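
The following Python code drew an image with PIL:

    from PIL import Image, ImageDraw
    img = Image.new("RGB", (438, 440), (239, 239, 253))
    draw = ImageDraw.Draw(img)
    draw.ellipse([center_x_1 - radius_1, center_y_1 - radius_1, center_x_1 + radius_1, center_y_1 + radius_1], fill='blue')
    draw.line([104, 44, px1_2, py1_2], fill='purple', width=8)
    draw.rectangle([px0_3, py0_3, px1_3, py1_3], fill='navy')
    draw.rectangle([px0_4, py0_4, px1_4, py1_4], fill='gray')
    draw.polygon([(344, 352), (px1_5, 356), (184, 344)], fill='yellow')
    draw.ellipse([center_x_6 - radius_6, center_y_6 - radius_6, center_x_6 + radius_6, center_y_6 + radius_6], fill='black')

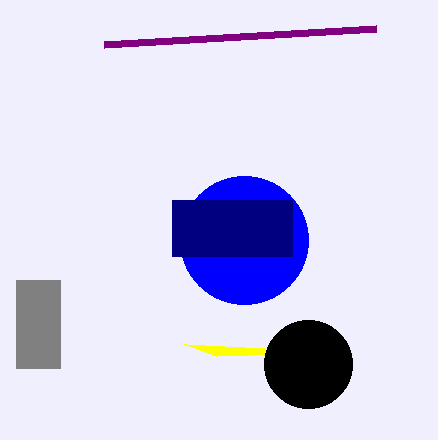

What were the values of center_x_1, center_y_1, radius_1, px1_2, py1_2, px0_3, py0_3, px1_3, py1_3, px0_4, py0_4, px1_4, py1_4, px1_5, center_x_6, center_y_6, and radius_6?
center_x_1 = 244, center_y_1 = 240, radius_1 = 64, px1_2 = 376, py1_2 = 28, px0_3 = 172, py0_3 = 200, px1_3 = 292, py1_3 = 256, px0_4 = 16, py0_4 = 280, px1_4 = 60, py1_4 = 368, px1_5 = 216, center_x_6 = 308, center_y_6 = 364, radius_6 = 44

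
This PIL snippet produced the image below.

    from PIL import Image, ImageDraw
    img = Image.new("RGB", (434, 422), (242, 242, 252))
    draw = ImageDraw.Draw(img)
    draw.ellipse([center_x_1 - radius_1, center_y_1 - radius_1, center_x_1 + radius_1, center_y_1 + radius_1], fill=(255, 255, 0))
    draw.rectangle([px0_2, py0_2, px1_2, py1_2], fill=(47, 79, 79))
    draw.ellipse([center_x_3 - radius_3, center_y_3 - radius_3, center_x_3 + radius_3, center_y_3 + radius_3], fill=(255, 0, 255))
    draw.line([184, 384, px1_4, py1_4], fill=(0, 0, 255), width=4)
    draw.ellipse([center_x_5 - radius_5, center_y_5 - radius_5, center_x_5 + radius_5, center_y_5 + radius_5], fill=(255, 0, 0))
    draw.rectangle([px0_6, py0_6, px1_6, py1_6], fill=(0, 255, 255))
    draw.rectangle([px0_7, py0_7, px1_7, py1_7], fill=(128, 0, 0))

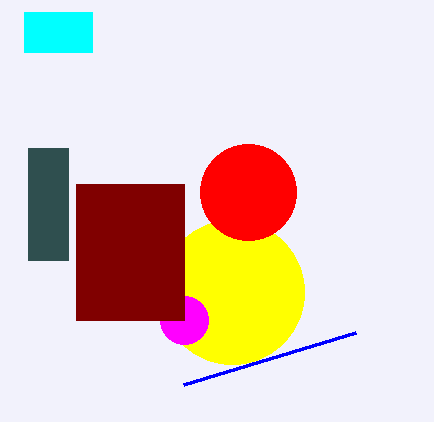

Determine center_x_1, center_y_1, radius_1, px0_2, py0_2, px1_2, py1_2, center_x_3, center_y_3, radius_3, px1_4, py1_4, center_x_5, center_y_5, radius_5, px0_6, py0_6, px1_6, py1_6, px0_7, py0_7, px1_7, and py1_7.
center_x_1 = 232; center_y_1 = 292; radius_1 = 72; px0_2 = 28; py0_2 = 148; px1_2 = 68; py1_2 = 260; center_x_3 = 184; center_y_3 = 320; radius_3 = 24; px1_4 = 356; py1_4 = 332; center_x_5 = 248; center_y_5 = 192; radius_5 = 48; px0_6 = 24; py0_6 = 12; px1_6 = 92; py1_6 = 52; px0_7 = 76; py0_7 = 184; px1_7 = 184; py1_7 = 320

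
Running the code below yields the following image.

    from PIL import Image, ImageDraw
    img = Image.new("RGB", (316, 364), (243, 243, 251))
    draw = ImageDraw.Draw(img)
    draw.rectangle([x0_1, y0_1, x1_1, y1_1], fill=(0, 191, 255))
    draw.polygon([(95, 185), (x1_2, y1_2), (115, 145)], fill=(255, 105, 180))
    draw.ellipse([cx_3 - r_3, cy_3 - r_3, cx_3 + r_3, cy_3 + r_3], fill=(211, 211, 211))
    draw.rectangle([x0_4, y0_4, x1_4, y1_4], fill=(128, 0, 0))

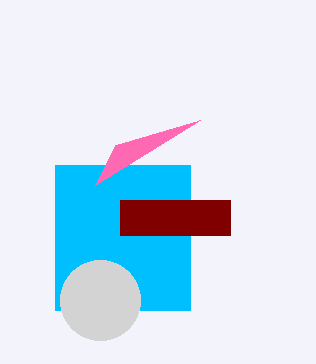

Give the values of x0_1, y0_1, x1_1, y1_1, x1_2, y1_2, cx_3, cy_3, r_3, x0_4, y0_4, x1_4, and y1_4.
x0_1 = 55, y0_1 = 165, x1_1 = 190, y1_1 = 310, x1_2 = 200, y1_2 = 120, cx_3 = 100, cy_3 = 300, r_3 = 40, x0_4 = 120, y0_4 = 200, x1_4 = 230, y1_4 = 235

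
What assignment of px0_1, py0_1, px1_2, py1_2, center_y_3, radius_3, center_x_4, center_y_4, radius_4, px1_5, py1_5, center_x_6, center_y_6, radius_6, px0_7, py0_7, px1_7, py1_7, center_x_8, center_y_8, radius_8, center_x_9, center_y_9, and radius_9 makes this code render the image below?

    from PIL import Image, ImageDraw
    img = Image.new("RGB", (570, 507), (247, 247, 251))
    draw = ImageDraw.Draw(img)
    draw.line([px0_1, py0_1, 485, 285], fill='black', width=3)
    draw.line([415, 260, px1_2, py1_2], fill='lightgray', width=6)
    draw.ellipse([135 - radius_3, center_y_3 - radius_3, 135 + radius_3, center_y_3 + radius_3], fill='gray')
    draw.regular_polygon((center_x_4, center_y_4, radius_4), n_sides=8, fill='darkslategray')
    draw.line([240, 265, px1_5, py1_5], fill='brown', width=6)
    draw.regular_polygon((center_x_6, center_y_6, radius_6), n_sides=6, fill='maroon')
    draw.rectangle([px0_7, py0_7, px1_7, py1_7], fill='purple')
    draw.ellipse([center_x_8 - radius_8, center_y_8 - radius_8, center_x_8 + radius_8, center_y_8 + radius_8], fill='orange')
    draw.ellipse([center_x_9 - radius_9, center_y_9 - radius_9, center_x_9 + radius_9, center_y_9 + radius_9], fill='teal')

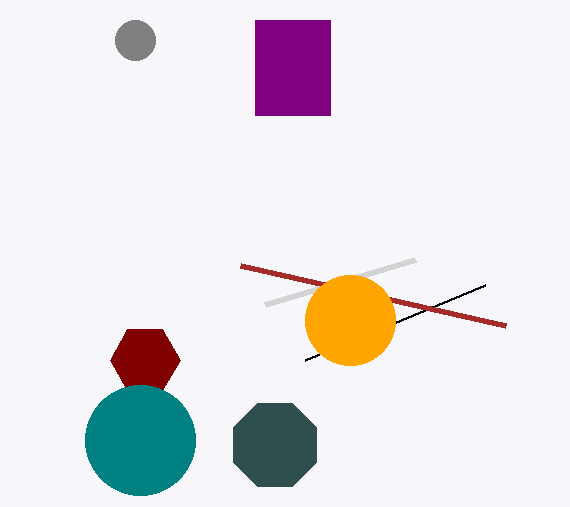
px0_1 = 305
py0_1 = 360
px1_2 = 265
py1_2 = 305
center_y_3 = 40
radius_3 = 20
center_x_4 = 275
center_y_4 = 445
radius_4 = 45
px1_5 = 505
py1_5 = 325
center_x_6 = 145
center_y_6 = 360
radius_6 = 35
px0_7 = 255
py0_7 = 20
px1_7 = 330
py1_7 = 115
center_x_8 = 350
center_y_8 = 320
radius_8 = 45
center_x_9 = 140
center_y_9 = 440
radius_9 = 55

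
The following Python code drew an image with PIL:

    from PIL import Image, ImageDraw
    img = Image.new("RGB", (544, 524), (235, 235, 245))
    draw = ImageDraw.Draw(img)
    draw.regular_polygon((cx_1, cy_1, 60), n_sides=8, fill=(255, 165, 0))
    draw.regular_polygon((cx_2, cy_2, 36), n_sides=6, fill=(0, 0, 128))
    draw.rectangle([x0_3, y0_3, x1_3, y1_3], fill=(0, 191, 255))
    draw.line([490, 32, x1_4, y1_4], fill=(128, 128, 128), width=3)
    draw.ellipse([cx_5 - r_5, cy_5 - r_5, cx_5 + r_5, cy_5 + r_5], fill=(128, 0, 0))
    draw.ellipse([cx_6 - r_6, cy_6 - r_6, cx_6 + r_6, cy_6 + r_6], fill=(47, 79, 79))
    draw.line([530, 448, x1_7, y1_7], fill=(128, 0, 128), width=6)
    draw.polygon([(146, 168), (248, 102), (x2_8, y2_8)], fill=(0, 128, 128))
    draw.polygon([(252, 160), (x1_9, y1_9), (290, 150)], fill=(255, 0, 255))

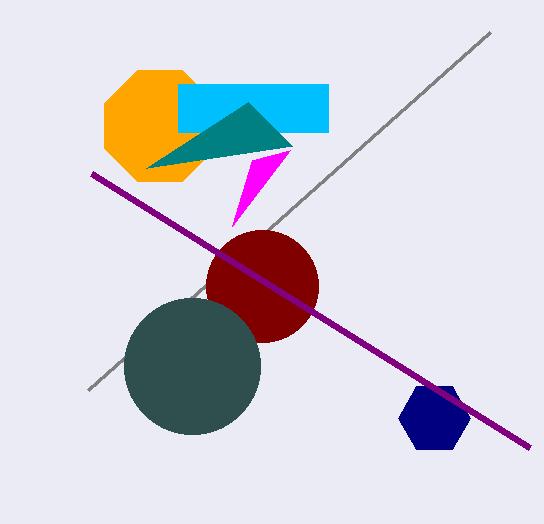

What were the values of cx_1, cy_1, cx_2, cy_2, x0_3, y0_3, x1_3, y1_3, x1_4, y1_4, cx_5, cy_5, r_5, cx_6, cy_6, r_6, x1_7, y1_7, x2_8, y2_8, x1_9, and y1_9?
cx_1 = 160
cy_1 = 126
cx_2 = 434
cy_2 = 418
x0_3 = 178
y0_3 = 84
x1_3 = 328
y1_3 = 132
x1_4 = 88
y1_4 = 390
cx_5 = 262
cy_5 = 286
r_5 = 56
cx_6 = 192
cy_6 = 366
r_6 = 68
x1_7 = 92
y1_7 = 174
x2_8 = 292
y2_8 = 146
x1_9 = 232
y1_9 = 226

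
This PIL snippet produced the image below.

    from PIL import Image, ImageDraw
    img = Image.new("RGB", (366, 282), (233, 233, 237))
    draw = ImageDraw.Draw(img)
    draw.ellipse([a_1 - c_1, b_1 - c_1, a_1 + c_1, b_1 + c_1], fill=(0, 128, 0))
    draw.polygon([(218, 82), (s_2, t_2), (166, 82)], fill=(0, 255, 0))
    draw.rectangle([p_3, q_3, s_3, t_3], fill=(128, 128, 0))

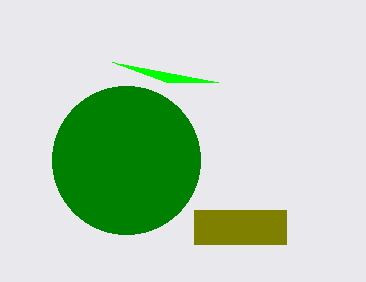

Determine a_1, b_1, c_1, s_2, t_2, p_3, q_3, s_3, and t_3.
a_1 = 126, b_1 = 160, c_1 = 74, s_2 = 112, t_2 = 62, p_3 = 194, q_3 = 210, s_3 = 286, t_3 = 244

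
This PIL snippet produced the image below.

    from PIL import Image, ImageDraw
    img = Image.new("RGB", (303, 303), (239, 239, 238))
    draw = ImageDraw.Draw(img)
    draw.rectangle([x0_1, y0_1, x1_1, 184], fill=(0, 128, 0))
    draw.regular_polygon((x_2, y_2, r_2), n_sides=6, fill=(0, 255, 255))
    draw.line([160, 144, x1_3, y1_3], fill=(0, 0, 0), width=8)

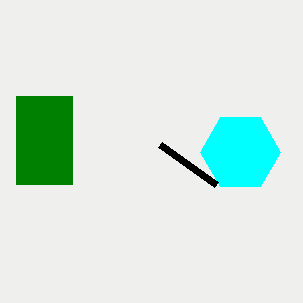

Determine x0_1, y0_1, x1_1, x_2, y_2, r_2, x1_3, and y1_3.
x0_1 = 16; y0_1 = 96; x1_1 = 72; x_2 = 240; y_2 = 152; r_2 = 40; x1_3 = 216; y1_3 = 184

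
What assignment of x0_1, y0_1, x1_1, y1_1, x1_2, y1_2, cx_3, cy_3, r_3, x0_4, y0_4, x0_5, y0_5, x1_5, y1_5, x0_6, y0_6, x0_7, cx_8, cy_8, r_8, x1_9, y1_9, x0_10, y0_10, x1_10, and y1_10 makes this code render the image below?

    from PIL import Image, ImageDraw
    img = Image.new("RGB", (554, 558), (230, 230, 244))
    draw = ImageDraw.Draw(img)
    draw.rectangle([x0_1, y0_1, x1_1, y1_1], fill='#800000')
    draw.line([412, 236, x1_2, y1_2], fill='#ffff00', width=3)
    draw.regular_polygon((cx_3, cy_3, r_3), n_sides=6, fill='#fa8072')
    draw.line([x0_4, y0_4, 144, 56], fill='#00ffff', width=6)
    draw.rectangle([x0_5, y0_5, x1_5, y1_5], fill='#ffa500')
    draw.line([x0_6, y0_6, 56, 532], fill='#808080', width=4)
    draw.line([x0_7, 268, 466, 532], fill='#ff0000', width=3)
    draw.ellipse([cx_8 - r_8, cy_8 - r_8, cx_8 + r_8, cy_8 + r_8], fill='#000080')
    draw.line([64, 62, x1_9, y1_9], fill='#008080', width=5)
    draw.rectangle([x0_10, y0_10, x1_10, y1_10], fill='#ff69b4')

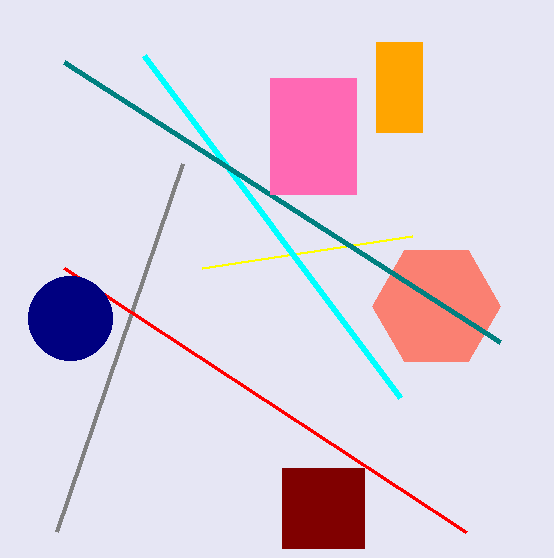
x0_1 = 282
y0_1 = 468
x1_1 = 364
y1_1 = 548
x1_2 = 202
y1_2 = 268
cx_3 = 436
cy_3 = 306
r_3 = 64
x0_4 = 400
y0_4 = 398
x0_5 = 376
y0_5 = 42
x1_5 = 422
y1_5 = 132
x0_6 = 182
y0_6 = 164
x0_7 = 64
cx_8 = 70
cy_8 = 318
r_8 = 42
x1_9 = 500
y1_9 = 342
x0_10 = 270
y0_10 = 78
x1_10 = 356
y1_10 = 194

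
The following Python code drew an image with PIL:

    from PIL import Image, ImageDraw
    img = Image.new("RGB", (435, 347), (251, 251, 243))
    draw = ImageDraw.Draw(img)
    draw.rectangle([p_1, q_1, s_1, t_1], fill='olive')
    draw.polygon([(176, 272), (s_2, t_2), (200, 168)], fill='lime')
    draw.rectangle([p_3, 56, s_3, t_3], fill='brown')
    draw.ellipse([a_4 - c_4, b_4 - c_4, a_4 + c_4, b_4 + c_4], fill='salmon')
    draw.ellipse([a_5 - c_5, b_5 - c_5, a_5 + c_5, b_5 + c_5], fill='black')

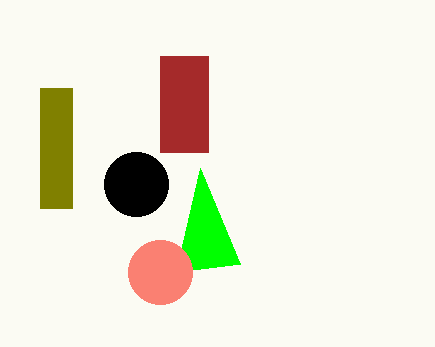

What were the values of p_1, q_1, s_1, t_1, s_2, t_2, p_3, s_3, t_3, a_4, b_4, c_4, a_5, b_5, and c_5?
p_1 = 40, q_1 = 88, s_1 = 72, t_1 = 208, s_2 = 240, t_2 = 264, p_3 = 160, s_3 = 208, t_3 = 152, a_4 = 160, b_4 = 272, c_4 = 32, a_5 = 136, b_5 = 184, c_5 = 32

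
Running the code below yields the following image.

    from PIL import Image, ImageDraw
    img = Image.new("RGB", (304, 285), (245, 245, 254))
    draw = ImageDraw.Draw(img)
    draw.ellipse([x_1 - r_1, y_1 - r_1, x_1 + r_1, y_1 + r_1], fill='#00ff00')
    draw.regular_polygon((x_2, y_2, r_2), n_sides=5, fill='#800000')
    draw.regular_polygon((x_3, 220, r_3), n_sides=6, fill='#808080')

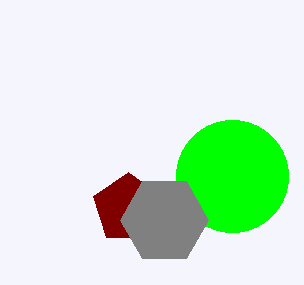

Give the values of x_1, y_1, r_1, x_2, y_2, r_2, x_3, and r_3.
x_1 = 232, y_1 = 176, r_1 = 56, x_2 = 128, y_2 = 208, r_2 = 36, x_3 = 164, r_3 = 44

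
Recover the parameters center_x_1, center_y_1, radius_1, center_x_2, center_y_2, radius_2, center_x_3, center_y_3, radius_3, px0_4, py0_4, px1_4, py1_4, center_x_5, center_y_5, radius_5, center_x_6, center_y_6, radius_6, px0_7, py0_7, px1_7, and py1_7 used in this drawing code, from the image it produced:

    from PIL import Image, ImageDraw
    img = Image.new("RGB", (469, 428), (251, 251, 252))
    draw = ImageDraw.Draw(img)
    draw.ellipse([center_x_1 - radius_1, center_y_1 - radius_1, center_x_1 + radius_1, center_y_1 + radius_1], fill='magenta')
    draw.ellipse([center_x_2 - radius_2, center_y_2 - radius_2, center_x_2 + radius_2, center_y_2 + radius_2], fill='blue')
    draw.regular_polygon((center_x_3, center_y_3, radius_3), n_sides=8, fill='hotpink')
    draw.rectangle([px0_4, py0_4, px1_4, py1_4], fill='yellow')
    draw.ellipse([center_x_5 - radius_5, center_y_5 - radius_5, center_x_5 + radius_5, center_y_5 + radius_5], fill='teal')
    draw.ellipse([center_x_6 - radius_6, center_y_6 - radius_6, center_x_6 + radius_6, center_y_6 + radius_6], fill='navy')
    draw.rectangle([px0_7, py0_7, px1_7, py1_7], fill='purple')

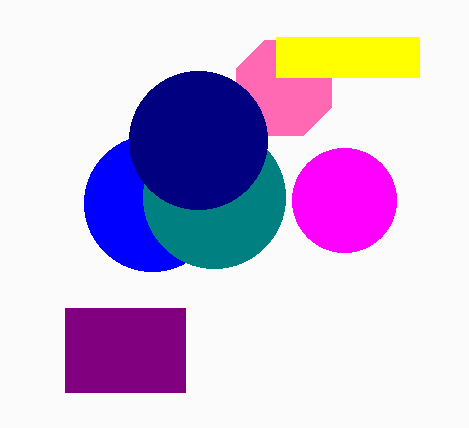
center_x_1 = 344, center_y_1 = 200, radius_1 = 52, center_x_2 = 152, center_y_2 = 203, radius_2 = 68, center_x_3 = 284, center_y_3 = 88, radius_3 = 51, px0_4 = 276, py0_4 = 37, px1_4 = 419, py1_4 = 77, center_x_5 = 214, center_y_5 = 197, radius_5 = 71, center_x_6 = 198, center_y_6 = 140, radius_6 = 69, px0_7 = 65, py0_7 = 308, px1_7 = 185, py1_7 = 392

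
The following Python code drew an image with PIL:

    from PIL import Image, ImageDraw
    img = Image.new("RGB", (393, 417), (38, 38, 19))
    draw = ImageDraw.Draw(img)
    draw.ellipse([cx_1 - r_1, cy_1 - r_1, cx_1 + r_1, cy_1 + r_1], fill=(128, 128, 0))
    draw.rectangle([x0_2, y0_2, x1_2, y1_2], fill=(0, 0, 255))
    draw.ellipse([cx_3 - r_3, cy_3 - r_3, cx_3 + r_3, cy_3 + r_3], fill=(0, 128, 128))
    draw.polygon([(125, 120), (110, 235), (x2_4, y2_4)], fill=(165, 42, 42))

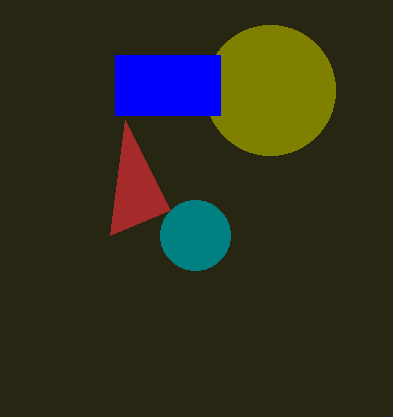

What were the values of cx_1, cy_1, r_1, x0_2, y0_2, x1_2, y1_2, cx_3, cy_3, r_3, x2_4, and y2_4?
cx_1 = 270, cy_1 = 90, r_1 = 65, x0_2 = 115, y0_2 = 55, x1_2 = 220, y1_2 = 115, cx_3 = 195, cy_3 = 235, r_3 = 35, x2_4 = 170, y2_4 = 210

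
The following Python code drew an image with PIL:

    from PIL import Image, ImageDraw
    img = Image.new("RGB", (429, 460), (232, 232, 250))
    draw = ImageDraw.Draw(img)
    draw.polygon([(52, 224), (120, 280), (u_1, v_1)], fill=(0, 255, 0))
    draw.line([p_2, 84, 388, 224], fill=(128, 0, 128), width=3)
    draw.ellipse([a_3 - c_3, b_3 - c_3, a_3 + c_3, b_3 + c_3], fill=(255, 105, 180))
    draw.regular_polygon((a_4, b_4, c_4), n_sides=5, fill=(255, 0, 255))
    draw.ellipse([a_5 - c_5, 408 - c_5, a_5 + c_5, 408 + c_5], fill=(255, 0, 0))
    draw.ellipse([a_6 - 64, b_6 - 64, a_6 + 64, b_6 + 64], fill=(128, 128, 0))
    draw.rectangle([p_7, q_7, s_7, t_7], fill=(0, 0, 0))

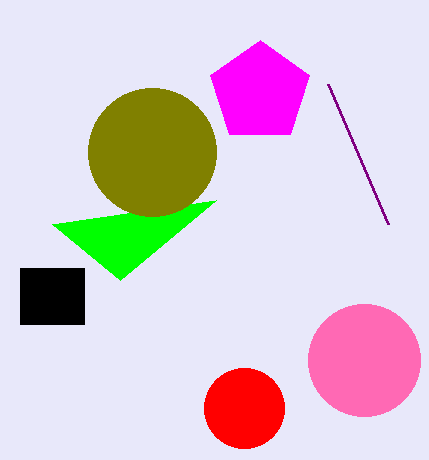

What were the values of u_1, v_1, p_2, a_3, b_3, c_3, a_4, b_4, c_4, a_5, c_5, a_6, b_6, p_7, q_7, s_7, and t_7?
u_1 = 216
v_1 = 200
p_2 = 328
a_3 = 364
b_3 = 360
c_3 = 56
a_4 = 260
b_4 = 92
c_4 = 52
a_5 = 244
c_5 = 40
a_6 = 152
b_6 = 152
p_7 = 20
q_7 = 268
s_7 = 84
t_7 = 324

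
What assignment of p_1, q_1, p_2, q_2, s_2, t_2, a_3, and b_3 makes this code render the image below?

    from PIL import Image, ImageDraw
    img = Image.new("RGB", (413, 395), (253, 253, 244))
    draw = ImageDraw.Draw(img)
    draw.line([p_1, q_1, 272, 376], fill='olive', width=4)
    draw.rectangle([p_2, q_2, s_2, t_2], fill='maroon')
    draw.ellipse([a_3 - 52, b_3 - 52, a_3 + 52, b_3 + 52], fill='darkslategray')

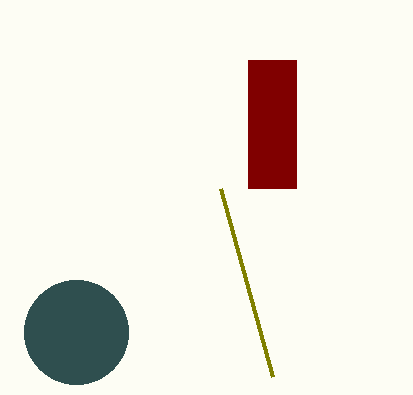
p_1 = 220, q_1 = 188, p_2 = 248, q_2 = 60, s_2 = 296, t_2 = 188, a_3 = 76, b_3 = 332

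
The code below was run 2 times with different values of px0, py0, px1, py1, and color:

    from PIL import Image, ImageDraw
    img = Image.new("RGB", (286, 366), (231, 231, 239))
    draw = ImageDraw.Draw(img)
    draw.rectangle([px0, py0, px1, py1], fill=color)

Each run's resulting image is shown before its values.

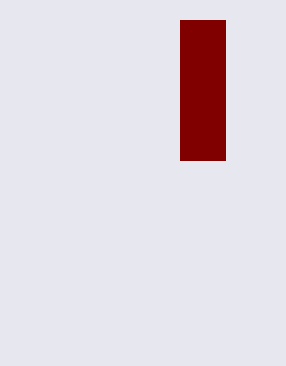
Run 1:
px0 = 180
py0 = 20
px1 = 225
py1 = 160
color = 'maroon'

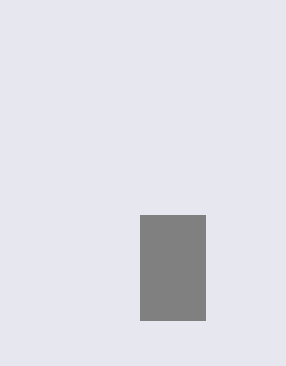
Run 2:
px0 = 140, py0 = 215, px1 = 205, py1 = 320, color = 'gray'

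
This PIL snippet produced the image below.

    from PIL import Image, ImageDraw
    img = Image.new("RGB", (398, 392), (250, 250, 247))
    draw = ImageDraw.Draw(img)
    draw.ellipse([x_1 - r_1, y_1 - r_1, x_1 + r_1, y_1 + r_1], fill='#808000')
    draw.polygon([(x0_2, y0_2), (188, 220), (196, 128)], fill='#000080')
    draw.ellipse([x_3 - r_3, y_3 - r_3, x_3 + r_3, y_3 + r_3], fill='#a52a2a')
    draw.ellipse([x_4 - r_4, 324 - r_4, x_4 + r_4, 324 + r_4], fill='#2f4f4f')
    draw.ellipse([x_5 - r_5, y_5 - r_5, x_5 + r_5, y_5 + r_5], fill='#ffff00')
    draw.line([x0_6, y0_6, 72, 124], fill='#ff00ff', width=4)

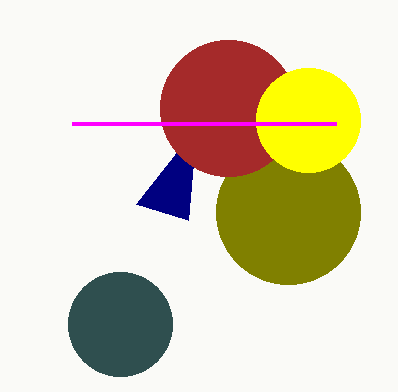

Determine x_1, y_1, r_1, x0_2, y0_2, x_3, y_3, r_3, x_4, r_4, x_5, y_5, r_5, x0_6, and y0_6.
x_1 = 288; y_1 = 212; r_1 = 72; x0_2 = 136; y0_2 = 204; x_3 = 228; y_3 = 108; r_3 = 68; x_4 = 120; r_4 = 52; x_5 = 308; y_5 = 120; r_5 = 52; x0_6 = 336; y0_6 = 124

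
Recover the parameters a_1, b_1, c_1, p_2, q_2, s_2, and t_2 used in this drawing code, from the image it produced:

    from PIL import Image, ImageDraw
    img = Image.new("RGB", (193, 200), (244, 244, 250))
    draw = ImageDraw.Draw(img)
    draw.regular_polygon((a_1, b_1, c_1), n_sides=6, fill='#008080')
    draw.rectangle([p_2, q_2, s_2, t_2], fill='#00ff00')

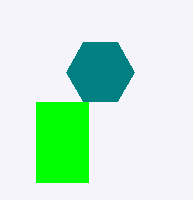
a_1 = 100
b_1 = 72
c_1 = 34
p_2 = 36
q_2 = 102
s_2 = 88
t_2 = 182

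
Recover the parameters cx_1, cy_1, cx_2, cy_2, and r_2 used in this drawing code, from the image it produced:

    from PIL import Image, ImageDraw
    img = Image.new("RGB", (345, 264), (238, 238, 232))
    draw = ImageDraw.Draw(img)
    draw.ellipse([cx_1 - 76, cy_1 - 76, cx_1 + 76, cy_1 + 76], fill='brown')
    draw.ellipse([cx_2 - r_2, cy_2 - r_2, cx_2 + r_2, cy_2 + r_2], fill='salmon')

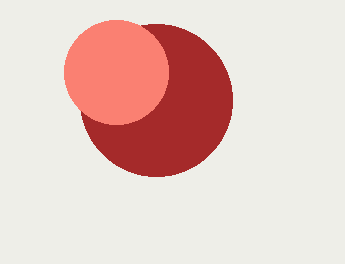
cx_1 = 156, cy_1 = 100, cx_2 = 116, cy_2 = 72, r_2 = 52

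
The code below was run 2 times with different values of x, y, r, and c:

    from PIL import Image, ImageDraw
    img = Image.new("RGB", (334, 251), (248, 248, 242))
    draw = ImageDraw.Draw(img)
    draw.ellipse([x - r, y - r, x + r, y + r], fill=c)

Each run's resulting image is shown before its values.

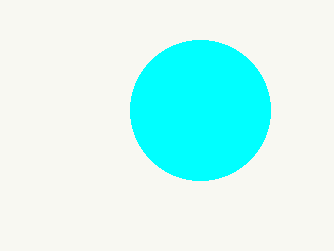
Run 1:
x = 200
y = 110
r = 70
c = 'cyan'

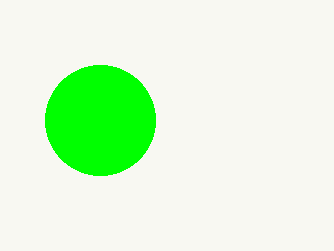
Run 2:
x = 100, y = 120, r = 55, c = 'lime'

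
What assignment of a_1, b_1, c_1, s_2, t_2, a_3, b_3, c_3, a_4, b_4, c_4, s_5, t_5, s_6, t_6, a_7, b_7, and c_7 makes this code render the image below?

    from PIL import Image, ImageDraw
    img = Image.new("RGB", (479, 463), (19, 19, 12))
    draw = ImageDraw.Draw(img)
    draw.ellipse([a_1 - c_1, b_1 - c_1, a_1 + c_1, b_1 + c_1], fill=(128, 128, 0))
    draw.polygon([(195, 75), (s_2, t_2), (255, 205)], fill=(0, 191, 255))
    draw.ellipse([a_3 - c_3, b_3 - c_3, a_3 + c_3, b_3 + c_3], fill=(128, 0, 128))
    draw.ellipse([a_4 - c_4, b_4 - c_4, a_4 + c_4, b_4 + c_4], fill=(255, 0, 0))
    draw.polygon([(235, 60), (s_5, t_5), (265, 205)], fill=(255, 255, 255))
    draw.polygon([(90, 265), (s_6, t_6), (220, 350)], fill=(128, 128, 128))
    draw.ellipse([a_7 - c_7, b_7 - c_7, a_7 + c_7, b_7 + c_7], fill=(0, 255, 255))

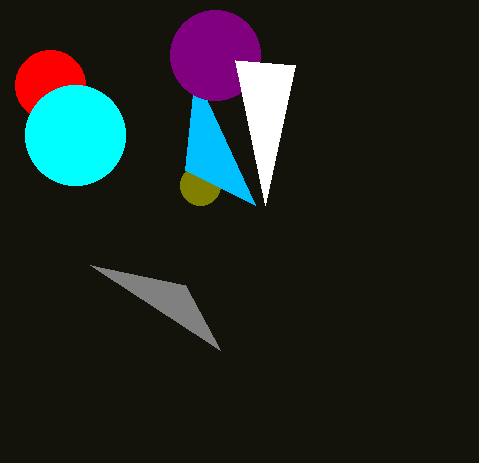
a_1 = 200, b_1 = 185, c_1 = 20, s_2 = 185, t_2 = 170, a_3 = 215, b_3 = 55, c_3 = 45, a_4 = 50, b_4 = 85, c_4 = 35, s_5 = 295, t_5 = 65, s_6 = 185, t_6 = 285, a_7 = 75, b_7 = 135, c_7 = 50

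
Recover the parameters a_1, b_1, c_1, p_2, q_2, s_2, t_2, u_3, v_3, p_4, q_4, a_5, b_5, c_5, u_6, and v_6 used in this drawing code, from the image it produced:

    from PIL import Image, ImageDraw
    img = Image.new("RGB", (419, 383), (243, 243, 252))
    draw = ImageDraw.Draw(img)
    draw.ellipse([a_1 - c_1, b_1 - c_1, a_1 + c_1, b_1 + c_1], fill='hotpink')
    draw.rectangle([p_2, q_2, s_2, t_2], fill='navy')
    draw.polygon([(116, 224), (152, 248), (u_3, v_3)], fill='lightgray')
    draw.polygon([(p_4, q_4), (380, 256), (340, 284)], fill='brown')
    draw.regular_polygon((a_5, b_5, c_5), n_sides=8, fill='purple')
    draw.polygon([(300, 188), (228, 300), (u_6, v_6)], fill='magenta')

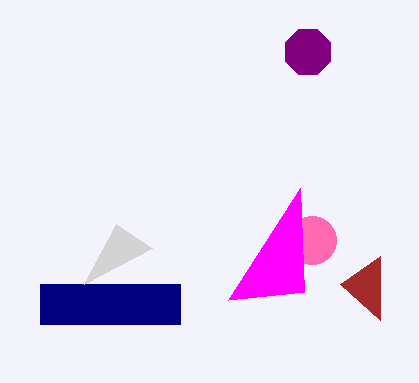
a_1 = 312, b_1 = 240, c_1 = 24, p_2 = 40, q_2 = 284, s_2 = 180, t_2 = 324, u_3 = 84, v_3 = 284, p_4 = 380, q_4 = 320, a_5 = 308, b_5 = 52, c_5 = 24, u_6 = 304, v_6 = 292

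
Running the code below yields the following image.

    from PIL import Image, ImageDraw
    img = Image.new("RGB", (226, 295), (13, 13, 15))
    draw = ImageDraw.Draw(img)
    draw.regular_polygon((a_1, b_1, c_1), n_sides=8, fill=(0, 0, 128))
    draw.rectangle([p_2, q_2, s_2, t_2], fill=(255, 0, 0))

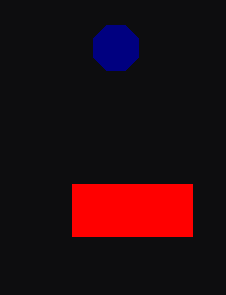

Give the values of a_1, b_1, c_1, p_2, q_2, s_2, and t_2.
a_1 = 116
b_1 = 48
c_1 = 24
p_2 = 72
q_2 = 184
s_2 = 192
t_2 = 236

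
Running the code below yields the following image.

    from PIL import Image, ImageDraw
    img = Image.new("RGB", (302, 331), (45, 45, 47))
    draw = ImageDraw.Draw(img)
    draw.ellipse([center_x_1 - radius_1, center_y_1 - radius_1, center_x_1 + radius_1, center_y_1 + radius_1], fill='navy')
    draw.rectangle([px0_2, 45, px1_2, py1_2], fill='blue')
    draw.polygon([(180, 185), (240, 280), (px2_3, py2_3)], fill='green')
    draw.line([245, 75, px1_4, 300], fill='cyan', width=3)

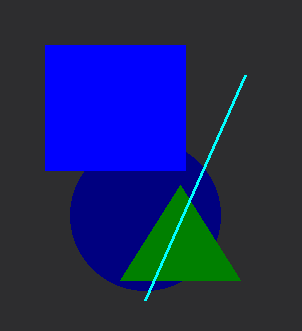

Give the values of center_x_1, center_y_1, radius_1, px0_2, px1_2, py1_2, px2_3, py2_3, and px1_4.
center_x_1 = 145, center_y_1 = 215, radius_1 = 75, px0_2 = 45, px1_2 = 185, py1_2 = 170, px2_3 = 120, py2_3 = 280, px1_4 = 145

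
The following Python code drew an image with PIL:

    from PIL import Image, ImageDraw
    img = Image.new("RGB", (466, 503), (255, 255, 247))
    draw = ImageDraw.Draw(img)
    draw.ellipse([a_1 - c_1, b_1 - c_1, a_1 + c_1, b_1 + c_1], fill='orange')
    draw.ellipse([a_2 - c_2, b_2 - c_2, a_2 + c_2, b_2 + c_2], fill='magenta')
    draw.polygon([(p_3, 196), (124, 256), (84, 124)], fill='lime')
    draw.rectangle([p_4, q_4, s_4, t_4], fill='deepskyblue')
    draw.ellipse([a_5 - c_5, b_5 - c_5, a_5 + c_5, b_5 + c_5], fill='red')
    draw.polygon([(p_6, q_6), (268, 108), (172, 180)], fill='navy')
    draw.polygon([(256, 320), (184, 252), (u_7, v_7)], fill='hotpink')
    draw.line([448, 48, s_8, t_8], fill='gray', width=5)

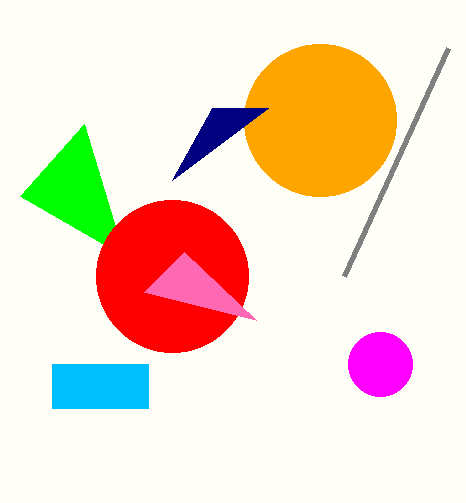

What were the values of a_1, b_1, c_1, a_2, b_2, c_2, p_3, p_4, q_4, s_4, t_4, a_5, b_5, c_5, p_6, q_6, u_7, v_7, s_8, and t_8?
a_1 = 320, b_1 = 120, c_1 = 76, a_2 = 380, b_2 = 364, c_2 = 32, p_3 = 20, p_4 = 52, q_4 = 364, s_4 = 148, t_4 = 408, a_5 = 172, b_5 = 276, c_5 = 76, p_6 = 212, q_6 = 108, u_7 = 144, v_7 = 292, s_8 = 344, t_8 = 276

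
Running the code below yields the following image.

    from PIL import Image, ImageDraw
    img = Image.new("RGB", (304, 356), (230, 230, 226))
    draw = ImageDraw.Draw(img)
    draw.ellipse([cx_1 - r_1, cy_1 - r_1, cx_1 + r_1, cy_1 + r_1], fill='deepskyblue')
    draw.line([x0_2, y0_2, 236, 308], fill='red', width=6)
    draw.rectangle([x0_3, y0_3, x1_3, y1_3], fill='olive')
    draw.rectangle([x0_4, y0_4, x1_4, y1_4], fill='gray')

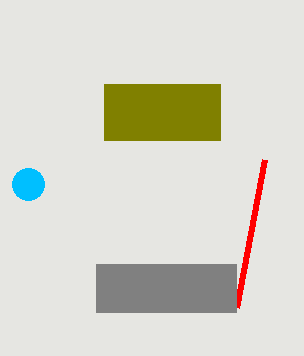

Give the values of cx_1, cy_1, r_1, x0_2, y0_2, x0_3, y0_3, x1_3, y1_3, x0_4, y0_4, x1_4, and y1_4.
cx_1 = 28, cy_1 = 184, r_1 = 16, x0_2 = 264, y0_2 = 160, x0_3 = 104, y0_3 = 84, x1_3 = 220, y1_3 = 140, x0_4 = 96, y0_4 = 264, x1_4 = 236, y1_4 = 312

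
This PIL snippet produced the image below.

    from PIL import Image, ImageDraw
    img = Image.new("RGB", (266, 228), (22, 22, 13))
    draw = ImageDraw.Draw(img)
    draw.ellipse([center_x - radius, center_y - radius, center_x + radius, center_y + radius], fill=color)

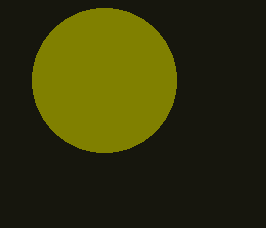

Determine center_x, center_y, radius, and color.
center_x = 104; center_y = 80; radius = 72; color = 'olive'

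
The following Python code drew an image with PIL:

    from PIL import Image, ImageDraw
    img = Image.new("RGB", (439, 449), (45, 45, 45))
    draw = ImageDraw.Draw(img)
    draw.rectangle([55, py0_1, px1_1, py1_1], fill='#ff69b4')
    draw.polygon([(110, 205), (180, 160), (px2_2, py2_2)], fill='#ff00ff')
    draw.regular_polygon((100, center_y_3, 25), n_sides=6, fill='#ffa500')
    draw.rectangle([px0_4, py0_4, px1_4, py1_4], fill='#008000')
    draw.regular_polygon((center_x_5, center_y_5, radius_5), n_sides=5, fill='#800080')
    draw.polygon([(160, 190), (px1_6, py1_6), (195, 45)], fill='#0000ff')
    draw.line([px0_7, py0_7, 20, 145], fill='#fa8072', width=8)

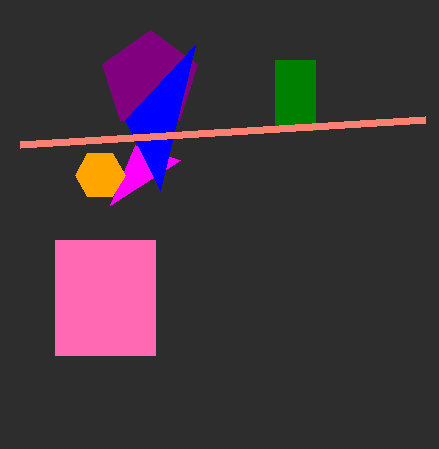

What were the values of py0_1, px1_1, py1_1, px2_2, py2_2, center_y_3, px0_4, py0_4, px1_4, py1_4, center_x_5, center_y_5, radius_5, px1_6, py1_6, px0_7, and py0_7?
py0_1 = 240
px1_1 = 155
py1_1 = 355
px2_2 = 135
py2_2 = 145
center_y_3 = 175
px0_4 = 275
py0_4 = 60
px1_4 = 315
py1_4 = 130
center_x_5 = 150
center_y_5 = 80
radius_5 = 50
px1_6 = 125
py1_6 = 120
px0_7 = 425
py0_7 = 120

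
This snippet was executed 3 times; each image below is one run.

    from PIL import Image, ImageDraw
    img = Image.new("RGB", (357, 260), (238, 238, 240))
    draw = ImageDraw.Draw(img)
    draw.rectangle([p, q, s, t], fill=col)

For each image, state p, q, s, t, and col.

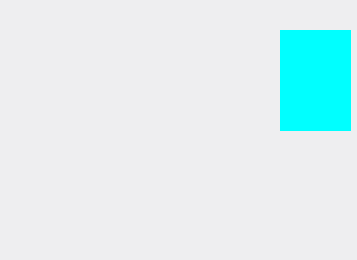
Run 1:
p = 280, q = 30, s = 350, t = 130, col = 'cyan'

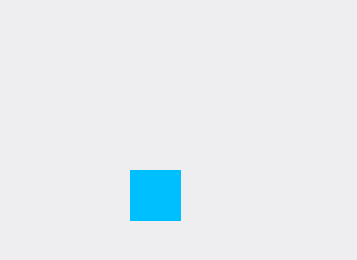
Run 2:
p = 130; q = 170; s = 180; t = 220; col = 'deepskyblue'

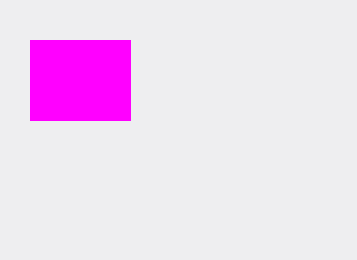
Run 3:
p = 30; q = 40; s = 130; t = 120; col = 'magenta'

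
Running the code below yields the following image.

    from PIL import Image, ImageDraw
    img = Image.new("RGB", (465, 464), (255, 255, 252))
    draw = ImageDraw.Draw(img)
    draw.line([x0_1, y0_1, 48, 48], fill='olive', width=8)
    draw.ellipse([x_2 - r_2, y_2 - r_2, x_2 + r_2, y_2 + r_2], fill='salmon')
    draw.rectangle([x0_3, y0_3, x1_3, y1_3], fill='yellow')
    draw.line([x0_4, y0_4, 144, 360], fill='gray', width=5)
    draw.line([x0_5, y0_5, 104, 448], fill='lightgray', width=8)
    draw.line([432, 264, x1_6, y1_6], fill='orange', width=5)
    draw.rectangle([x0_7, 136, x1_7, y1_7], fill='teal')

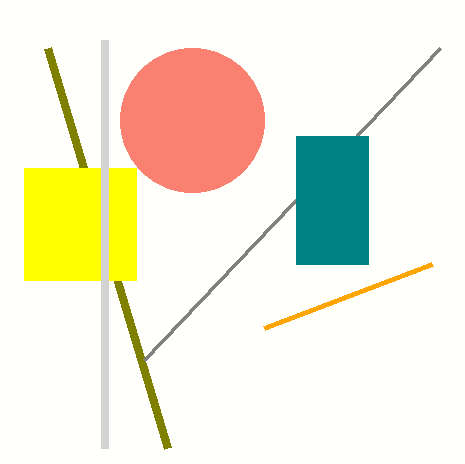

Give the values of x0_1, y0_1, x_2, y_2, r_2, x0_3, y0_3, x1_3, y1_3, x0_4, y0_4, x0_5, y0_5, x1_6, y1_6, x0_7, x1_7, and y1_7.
x0_1 = 168, y0_1 = 448, x_2 = 192, y_2 = 120, r_2 = 72, x0_3 = 24, y0_3 = 168, x1_3 = 136, y1_3 = 280, x0_4 = 440, y0_4 = 48, x0_5 = 104, y0_5 = 40, x1_6 = 264, y1_6 = 328, x0_7 = 296, x1_7 = 368, y1_7 = 264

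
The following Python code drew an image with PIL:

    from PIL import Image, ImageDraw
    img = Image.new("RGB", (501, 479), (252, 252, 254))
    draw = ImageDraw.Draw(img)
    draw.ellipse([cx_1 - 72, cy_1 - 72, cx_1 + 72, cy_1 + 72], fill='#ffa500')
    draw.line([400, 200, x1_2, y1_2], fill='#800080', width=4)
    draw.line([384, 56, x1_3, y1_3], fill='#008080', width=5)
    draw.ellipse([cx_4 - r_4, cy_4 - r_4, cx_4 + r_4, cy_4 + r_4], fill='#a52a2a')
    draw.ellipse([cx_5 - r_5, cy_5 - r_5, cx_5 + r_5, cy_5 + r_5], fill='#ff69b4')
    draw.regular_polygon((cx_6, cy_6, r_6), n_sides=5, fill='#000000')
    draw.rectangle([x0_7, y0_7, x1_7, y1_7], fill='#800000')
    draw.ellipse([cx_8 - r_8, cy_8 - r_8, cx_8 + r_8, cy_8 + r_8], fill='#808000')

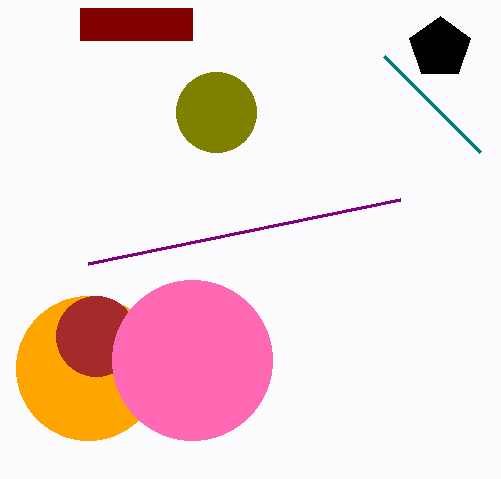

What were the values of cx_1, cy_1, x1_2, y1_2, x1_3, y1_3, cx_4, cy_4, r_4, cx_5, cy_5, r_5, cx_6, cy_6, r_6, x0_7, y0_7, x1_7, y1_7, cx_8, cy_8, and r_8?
cx_1 = 88
cy_1 = 368
x1_2 = 88
y1_2 = 264
x1_3 = 480
y1_3 = 152
cx_4 = 96
cy_4 = 336
r_4 = 40
cx_5 = 192
cy_5 = 360
r_5 = 80
cx_6 = 440
cy_6 = 48
r_6 = 32
x0_7 = 80
y0_7 = 8
x1_7 = 192
y1_7 = 40
cx_8 = 216
cy_8 = 112
r_8 = 40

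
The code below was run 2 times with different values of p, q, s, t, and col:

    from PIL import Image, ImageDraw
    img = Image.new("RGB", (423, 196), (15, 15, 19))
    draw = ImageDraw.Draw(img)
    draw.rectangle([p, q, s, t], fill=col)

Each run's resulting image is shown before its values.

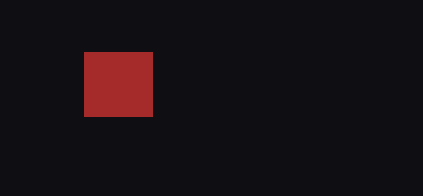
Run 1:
p = 84, q = 52, s = 152, t = 116, col = 'brown'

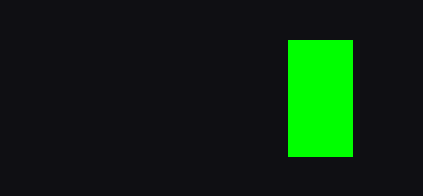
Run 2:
p = 288; q = 40; s = 352; t = 156; col = 'lime'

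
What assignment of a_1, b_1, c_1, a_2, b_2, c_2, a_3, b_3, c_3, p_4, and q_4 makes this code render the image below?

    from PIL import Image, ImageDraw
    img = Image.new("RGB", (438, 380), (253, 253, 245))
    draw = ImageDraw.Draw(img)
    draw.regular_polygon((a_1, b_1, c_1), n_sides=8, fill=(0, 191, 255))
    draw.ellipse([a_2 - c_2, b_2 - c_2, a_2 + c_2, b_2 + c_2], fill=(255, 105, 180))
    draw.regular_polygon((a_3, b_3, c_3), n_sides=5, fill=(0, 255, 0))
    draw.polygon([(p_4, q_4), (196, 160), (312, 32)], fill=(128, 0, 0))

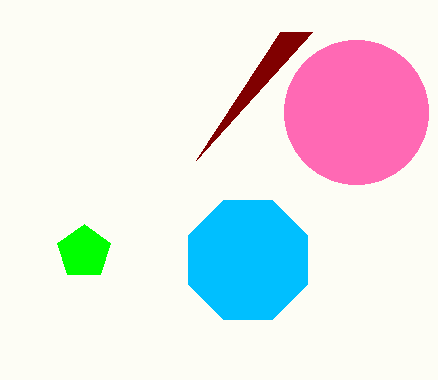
a_1 = 248
b_1 = 260
c_1 = 64
a_2 = 356
b_2 = 112
c_2 = 72
a_3 = 84
b_3 = 252
c_3 = 28
p_4 = 280
q_4 = 32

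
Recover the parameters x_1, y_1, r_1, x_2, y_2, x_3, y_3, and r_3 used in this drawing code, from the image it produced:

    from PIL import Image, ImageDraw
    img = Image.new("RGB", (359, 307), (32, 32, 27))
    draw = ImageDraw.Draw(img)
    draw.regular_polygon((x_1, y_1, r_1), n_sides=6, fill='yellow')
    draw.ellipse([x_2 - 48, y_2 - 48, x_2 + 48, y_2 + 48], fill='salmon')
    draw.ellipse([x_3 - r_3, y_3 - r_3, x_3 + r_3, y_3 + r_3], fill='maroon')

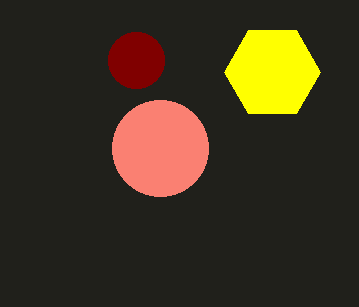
x_1 = 272
y_1 = 72
r_1 = 48
x_2 = 160
y_2 = 148
x_3 = 136
y_3 = 60
r_3 = 28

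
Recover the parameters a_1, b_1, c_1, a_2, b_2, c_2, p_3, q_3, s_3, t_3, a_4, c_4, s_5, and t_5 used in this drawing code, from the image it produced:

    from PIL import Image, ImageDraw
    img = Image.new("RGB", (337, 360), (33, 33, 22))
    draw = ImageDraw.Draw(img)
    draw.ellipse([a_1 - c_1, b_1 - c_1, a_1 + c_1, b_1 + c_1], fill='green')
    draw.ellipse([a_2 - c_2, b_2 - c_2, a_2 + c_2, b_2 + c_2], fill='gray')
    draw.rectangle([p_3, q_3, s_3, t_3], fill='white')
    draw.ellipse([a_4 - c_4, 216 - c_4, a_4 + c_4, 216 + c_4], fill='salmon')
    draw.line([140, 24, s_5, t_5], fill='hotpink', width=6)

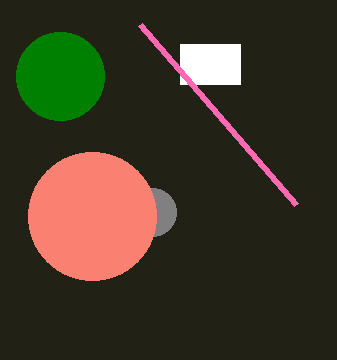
a_1 = 60
b_1 = 76
c_1 = 44
a_2 = 152
b_2 = 212
c_2 = 24
p_3 = 180
q_3 = 44
s_3 = 240
t_3 = 84
a_4 = 92
c_4 = 64
s_5 = 296
t_5 = 204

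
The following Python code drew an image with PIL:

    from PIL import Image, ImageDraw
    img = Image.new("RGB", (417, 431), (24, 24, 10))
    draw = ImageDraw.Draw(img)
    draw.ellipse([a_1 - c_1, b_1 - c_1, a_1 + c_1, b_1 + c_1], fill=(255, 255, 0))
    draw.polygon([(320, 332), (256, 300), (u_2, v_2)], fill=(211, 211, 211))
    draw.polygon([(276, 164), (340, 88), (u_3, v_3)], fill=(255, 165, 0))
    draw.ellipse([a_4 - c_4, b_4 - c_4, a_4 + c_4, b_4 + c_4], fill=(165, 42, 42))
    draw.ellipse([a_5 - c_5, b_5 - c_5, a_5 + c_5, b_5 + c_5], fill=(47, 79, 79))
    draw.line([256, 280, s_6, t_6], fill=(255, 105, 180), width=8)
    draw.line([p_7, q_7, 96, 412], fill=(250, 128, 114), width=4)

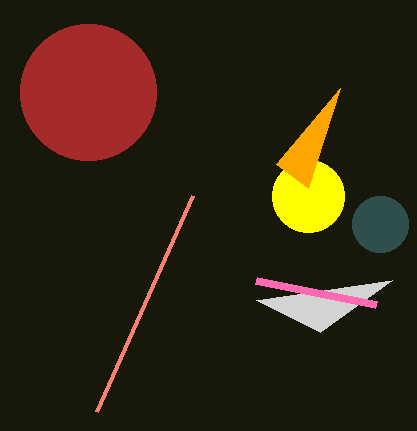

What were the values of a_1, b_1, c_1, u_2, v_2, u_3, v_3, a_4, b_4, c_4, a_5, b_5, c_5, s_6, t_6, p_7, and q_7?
a_1 = 308, b_1 = 196, c_1 = 36, u_2 = 392, v_2 = 280, u_3 = 308, v_3 = 188, a_4 = 88, b_4 = 92, c_4 = 68, a_5 = 380, b_5 = 224, c_5 = 28, s_6 = 376, t_6 = 304, p_7 = 192, q_7 = 196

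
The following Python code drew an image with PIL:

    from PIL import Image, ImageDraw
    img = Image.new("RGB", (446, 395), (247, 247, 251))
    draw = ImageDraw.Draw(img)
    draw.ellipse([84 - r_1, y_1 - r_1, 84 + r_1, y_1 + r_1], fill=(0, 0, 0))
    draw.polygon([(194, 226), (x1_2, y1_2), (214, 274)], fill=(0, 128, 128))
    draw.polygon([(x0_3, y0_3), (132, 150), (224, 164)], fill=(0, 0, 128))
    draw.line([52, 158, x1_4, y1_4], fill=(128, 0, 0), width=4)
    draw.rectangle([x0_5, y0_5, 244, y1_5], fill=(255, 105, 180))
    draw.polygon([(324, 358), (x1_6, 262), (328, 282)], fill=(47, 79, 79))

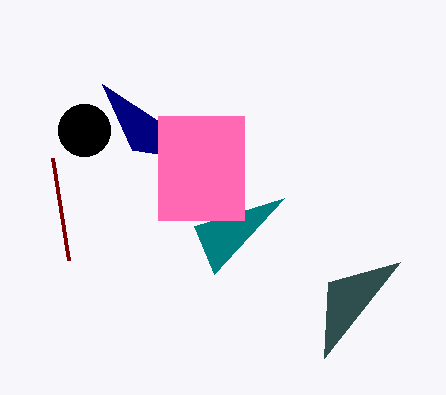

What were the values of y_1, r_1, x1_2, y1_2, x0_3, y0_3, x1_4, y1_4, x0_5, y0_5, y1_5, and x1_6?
y_1 = 130, r_1 = 26, x1_2 = 284, y1_2 = 198, x0_3 = 102, y0_3 = 84, x1_4 = 68, y1_4 = 260, x0_5 = 158, y0_5 = 116, y1_5 = 220, x1_6 = 400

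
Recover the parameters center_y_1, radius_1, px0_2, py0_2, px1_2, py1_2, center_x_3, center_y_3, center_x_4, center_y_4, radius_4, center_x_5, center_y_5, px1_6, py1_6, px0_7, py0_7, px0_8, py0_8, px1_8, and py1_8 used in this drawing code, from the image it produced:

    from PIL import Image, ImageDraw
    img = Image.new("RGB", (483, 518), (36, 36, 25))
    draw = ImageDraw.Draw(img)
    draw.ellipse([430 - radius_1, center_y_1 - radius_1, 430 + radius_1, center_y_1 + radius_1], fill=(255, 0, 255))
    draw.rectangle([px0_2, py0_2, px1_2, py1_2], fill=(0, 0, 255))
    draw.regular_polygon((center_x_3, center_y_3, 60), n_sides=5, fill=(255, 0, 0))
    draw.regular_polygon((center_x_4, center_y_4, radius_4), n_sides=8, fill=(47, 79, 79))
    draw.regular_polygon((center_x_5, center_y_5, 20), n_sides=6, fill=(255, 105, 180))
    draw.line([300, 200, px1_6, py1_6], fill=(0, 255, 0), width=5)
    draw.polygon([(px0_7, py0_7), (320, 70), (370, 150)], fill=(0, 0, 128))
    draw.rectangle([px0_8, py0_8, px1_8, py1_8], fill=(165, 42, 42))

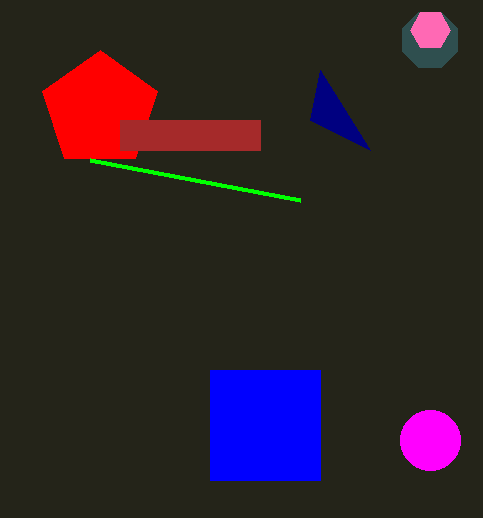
center_y_1 = 440
radius_1 = 30
px0_2 = 210
py0_2 = 370
px1_2 = 320
py1_2 = 480
center_x_3 = 100
center_y_3 = 110
center_x_4 = 430
center_y_4 = 40
radius_4 = 30
center_x_5 = 430
center_y_5 = 30
px1_6 = 90
py1_6 = 160
px0_7 = 310
py0_7 = 120
px0_8 = 120
py0_8 = 120
px1_8 = 260
py1_8 = 150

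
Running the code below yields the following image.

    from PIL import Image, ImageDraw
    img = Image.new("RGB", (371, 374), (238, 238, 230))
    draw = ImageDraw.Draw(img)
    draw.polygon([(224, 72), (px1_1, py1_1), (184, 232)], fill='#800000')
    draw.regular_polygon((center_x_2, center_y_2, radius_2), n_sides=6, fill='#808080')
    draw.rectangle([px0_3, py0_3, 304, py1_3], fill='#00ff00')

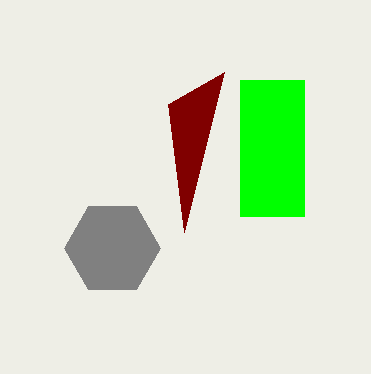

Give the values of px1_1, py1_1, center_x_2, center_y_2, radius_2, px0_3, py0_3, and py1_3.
px1_1 = 168; py1_1 = 104; center_x_2 = 112; center_y_2 = 248; radius_2 = 48; px0_3 = 240; py0_3 = 80; py1_3 = 216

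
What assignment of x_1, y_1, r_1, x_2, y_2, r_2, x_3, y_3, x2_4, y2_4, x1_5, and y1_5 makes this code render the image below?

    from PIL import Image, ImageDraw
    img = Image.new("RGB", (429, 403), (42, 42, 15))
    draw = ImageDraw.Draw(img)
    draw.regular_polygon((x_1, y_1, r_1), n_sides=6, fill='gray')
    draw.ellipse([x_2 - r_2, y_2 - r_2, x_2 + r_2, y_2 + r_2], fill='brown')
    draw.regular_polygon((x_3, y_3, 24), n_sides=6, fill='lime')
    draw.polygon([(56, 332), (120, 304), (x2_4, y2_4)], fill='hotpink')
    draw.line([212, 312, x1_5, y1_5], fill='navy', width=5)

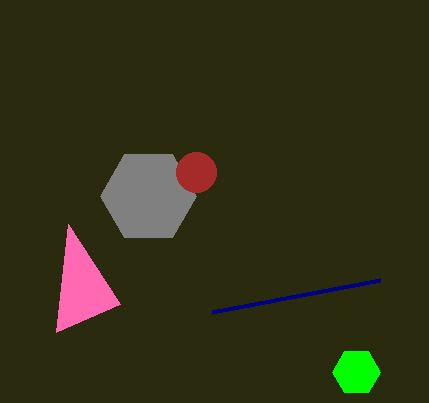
x_1 = 148
y_1 = 196
r_1 = 48
x_2 = 196
y_2 = 172
r_2 = 20
x_3 = 356
y_3 = 372
x2_4 = 68
y2_4 = 224
x1_5 = 380
y1_5 = 280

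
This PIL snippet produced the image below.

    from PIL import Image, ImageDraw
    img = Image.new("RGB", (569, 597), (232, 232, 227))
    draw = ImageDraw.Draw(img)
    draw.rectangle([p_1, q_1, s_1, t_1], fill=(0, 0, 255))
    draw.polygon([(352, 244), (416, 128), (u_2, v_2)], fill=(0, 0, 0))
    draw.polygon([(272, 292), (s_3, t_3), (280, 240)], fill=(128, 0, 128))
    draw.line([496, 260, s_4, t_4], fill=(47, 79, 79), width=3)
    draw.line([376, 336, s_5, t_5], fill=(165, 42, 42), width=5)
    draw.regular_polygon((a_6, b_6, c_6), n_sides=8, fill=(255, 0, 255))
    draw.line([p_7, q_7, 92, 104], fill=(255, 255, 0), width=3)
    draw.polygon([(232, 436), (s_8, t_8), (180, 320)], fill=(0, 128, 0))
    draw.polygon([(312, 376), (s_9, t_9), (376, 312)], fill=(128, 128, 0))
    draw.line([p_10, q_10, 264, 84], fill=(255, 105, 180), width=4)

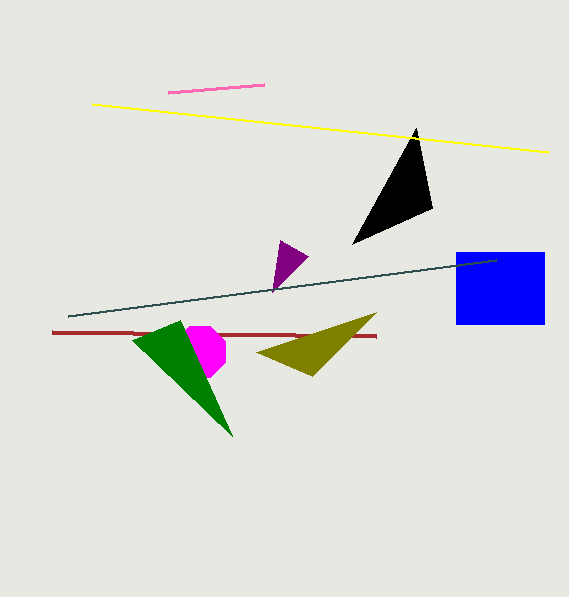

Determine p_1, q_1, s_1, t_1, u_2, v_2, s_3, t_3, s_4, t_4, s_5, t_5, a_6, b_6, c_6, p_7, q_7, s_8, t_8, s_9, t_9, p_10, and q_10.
p_1 = 456
q_1 = 252
s_1 = 544
t_1 = 324
u_2 = 432
v_2 = 208
s_3 = 308
t_3 = 256
s_4 = 68
t_4 = 316
s_5 = 52
t_5 = 332
a_6 = 200
b_6 = 352
c_6 = 28
p_7 = 548
q_7 = 152
s_8 = 132
t_8 = 340
s_9 = 256
t_9 = 352
p_10 = 168
q_10 = 92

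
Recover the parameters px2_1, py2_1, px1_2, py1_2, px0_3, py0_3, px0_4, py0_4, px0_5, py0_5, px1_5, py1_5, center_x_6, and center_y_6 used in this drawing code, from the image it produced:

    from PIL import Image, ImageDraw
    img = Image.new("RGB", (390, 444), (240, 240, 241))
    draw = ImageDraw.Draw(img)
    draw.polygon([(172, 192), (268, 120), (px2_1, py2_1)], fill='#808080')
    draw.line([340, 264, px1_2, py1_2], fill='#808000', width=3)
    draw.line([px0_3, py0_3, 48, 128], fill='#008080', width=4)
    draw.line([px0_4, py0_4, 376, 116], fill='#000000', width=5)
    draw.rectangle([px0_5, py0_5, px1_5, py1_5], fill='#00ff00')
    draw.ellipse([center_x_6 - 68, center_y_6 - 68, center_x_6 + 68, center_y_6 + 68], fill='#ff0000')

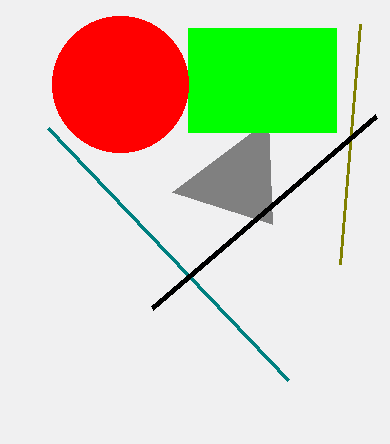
px2_1 = 272, py2_1 = 224, px1_2 = 360, py1_2 = 24, px0_3 = 288, py0_3 = 380, px0_4 = 152, py0_4 = 308, px0_5 = 188, py0_5 = 28, px1_5 = 336, py1_5 = 132, center_x_6 = 120, center_y_6 = 84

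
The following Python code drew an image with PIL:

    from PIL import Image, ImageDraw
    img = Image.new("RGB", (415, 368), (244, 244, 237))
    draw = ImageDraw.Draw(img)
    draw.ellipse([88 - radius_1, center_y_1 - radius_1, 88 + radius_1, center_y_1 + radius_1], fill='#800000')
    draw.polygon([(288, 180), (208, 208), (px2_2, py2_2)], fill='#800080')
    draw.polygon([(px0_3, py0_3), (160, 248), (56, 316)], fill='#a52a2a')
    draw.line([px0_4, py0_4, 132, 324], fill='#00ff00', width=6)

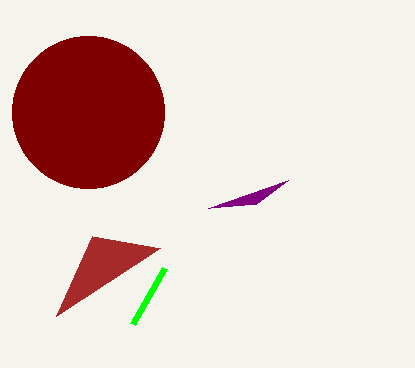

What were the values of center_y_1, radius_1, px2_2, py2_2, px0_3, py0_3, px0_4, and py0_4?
center_y_1 = 112; radius_1 = 76; px2_2 = 256; py2_2 = 204; px0_3 = 92; py0_3 = 236; px0_4 = 164; py0_4 = 268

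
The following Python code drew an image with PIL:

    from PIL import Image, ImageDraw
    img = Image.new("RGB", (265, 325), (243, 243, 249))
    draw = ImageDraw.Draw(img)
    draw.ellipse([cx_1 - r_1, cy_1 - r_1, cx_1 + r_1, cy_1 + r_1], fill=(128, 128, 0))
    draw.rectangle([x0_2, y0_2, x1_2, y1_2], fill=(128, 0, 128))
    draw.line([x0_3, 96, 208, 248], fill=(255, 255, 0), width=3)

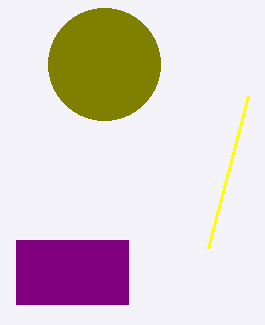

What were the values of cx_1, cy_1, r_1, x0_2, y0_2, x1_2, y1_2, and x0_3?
cx_1 = 104, cy_1 = 64, r_1 = 56, x0_2 = 16, y0_2 = 240, x1_2 = 128, y1_2 = 304, x0_3 = 248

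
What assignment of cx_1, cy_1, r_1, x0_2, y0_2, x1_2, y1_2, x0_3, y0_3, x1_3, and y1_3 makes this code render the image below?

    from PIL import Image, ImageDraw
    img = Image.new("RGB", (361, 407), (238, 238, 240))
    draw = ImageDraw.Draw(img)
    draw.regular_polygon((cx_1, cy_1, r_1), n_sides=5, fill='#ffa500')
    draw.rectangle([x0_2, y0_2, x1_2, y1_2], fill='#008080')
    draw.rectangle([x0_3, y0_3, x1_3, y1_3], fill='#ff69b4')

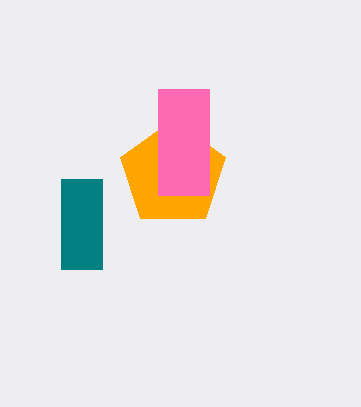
cx_1 = 173
cy_1 = 174
r_1 = 55
x0_2 = 61
y0_2 = 179
x1_2 = 102
y1_2 = 269
x0_3 = 158
y0_3 = 89
x1_3 = 209
y1_3 = 195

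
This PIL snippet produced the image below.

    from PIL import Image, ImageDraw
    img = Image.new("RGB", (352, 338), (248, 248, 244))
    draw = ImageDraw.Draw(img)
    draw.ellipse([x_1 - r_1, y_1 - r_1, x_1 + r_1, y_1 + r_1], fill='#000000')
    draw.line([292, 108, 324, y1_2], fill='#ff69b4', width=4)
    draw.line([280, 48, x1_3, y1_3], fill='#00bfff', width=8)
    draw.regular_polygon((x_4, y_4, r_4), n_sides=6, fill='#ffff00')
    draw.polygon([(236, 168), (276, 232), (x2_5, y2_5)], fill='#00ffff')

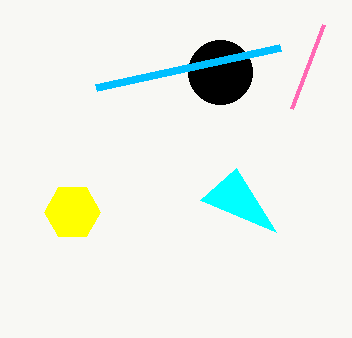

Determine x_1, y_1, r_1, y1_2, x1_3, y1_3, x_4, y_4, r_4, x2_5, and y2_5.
x_1 = 220, y_1 = 72, r_1 = 32, y1_2 = 24, x1_3 = 96, y1_3 = 88, x_4 = 72, y_4 = 212, r_4 = 28, x2_5 = 200, y2_5 = 200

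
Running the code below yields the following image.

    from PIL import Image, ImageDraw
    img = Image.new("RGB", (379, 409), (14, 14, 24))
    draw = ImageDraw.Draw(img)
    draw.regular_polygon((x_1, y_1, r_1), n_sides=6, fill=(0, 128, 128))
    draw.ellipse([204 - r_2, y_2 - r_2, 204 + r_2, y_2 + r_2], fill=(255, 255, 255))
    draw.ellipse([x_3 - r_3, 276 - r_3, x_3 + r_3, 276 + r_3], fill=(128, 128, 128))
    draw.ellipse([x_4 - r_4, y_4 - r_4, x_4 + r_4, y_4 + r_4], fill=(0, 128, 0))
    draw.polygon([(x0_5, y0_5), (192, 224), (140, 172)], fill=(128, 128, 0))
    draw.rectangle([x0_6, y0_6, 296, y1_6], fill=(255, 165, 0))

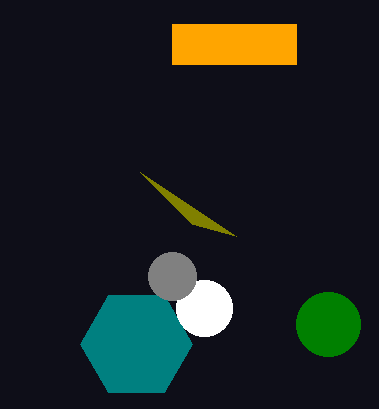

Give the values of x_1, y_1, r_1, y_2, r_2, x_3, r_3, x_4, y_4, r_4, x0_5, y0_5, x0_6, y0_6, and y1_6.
x_1 = 136, y_1 = 344, r_1 = 56, y_2 = 308, r_2 = 28, x_3 = 172, r_3 = 24, x_4 = 328, y_4 = 324, r_4 = 32, x0_5 = 236, y0_5 = 236, x0_6 = 172, y0_6 = 24, y1_6 = 64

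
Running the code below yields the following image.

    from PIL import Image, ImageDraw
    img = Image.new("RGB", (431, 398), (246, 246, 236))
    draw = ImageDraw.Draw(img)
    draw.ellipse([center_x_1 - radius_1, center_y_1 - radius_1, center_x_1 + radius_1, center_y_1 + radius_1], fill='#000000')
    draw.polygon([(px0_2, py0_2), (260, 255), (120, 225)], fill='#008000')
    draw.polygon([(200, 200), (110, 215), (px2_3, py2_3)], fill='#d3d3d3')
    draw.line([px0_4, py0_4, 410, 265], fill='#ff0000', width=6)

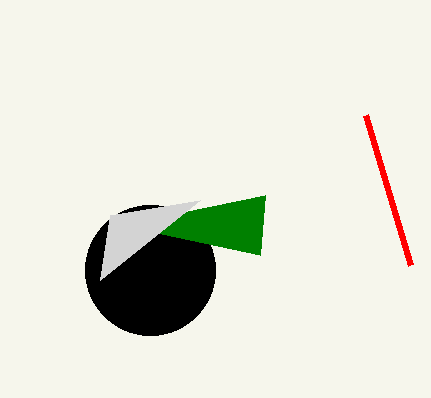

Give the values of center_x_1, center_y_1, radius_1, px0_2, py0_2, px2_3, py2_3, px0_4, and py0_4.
center_x_1 = 150
center_y_1 = 270
radius_1 = 65
px0_2 = 265
py0_2 = 195
px2_3 = 100
py2_3 = 280
px0_4 = 365
py0_4 = 115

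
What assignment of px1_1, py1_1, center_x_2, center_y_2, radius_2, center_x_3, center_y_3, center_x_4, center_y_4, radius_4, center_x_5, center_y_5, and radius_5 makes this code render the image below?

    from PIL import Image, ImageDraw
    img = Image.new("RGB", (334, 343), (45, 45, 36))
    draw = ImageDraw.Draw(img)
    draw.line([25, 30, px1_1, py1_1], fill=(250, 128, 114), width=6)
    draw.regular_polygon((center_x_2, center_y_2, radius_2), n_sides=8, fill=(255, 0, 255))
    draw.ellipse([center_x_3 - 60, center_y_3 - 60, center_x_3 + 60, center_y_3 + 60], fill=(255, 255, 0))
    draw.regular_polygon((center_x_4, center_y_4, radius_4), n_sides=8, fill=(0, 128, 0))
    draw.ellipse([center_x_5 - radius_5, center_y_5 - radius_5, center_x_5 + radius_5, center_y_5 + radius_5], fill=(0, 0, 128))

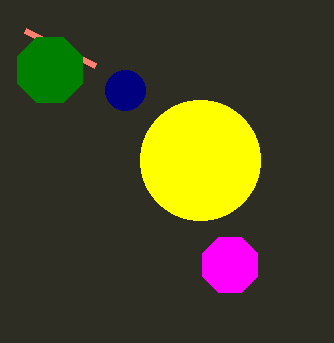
px1_1 = 95
py1_1 = 65
center_x_2 = 230
center_y_2 = 265
radius_2 = 30
center_x_3 = 200
center_y_3 = 160
center_x_4 = 50
center_y_4 = 70
radius_4 = 35
center_x_5 = 125
center_y_5 = 90
radius_5 = 20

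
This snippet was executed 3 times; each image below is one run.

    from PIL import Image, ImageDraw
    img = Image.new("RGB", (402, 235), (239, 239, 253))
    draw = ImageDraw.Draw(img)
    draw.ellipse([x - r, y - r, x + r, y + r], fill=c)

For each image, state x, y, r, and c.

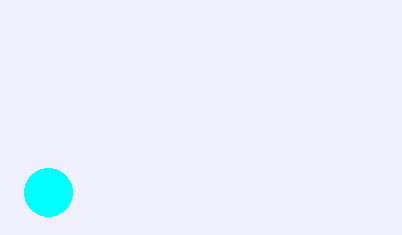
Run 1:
x = 48; y = 192; r = 24; c = 'cyan'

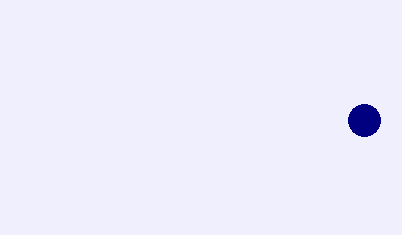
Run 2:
x = 364; y = 120; r = 16; c = 'navy'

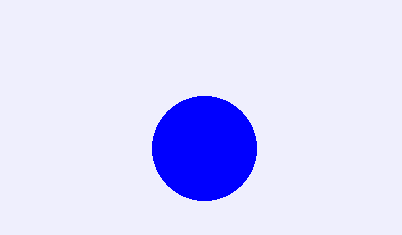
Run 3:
x = 204; y = 148; r = 52; c = 'blue'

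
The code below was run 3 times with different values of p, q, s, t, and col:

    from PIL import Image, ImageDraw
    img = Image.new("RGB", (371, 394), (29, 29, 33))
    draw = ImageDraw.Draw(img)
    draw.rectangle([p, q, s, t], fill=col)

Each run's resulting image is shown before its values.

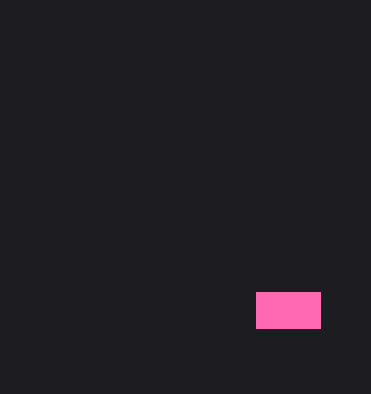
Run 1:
p = 256; q = 292; s = 320; t = 328; col = 'hotpink'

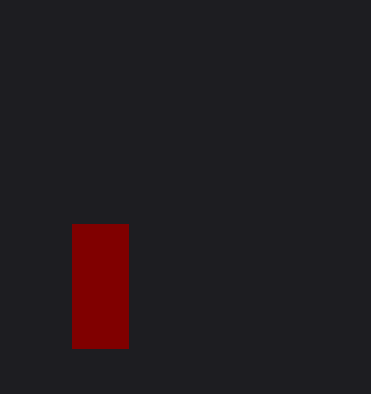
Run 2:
p = 72
q = 224
s = 128
t = 348
col = 'maroon'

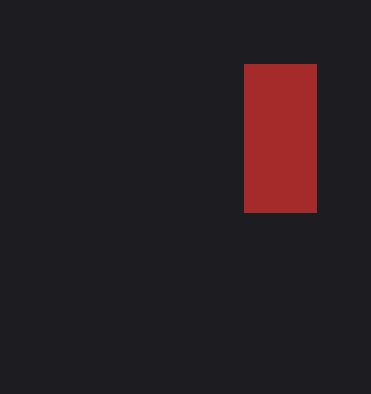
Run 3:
p = 244, q = 64, s = 316, t = 212, col = 'brown'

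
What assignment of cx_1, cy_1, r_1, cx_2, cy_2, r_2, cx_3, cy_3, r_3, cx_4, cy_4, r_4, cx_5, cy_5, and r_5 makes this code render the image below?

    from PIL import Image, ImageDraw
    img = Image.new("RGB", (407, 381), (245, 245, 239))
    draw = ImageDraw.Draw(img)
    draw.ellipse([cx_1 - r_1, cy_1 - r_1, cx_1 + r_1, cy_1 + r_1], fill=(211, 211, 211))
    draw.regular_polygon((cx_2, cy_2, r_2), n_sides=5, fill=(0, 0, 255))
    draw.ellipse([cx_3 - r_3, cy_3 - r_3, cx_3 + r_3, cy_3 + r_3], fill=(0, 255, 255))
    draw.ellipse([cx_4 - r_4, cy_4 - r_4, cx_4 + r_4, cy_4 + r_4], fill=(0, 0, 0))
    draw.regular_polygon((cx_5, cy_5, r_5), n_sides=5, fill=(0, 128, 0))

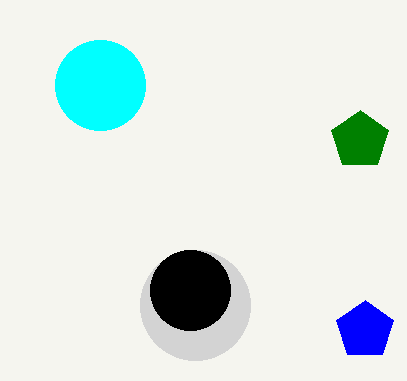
cx_1 = 195, cy_1 = 305, r_1 = 55, cx_2 = 365, cy_2 = 330, r_2 = 30, cx_3 = 100, cy_3 = 85, r_3 = 45, cx_4 = 190, cy_4 = 290, r_4 = 40, cx_5 = 360, cy_5 = 140, r_5 = 30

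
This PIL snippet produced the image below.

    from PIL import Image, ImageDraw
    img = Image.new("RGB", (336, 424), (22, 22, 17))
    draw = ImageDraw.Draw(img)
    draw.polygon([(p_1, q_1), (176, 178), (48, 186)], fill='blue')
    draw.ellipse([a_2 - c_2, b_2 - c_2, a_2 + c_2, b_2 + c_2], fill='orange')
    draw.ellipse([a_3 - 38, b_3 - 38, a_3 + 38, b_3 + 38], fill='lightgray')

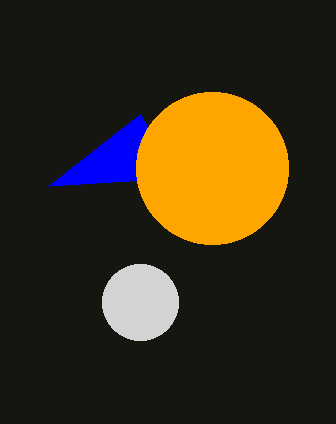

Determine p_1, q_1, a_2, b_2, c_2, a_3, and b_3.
p_1 = 140
q_1 = 114
a_2 = 212
b_2 = 168
c_2 = 76
a_3 = 140
b_3 = 302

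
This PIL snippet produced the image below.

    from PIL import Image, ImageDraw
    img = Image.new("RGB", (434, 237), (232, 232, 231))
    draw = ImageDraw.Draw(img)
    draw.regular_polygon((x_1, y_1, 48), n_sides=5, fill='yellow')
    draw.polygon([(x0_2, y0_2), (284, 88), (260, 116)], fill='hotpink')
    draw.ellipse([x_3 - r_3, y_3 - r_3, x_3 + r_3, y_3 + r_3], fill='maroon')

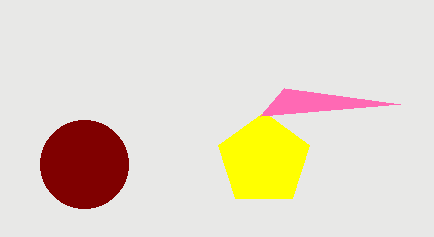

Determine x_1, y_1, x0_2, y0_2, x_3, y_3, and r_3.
x_1 = 264; y_1 = 160; x0_2 = 400; y0_2 = 104; x_3 = 84; y_3 = 164; r_3 = 44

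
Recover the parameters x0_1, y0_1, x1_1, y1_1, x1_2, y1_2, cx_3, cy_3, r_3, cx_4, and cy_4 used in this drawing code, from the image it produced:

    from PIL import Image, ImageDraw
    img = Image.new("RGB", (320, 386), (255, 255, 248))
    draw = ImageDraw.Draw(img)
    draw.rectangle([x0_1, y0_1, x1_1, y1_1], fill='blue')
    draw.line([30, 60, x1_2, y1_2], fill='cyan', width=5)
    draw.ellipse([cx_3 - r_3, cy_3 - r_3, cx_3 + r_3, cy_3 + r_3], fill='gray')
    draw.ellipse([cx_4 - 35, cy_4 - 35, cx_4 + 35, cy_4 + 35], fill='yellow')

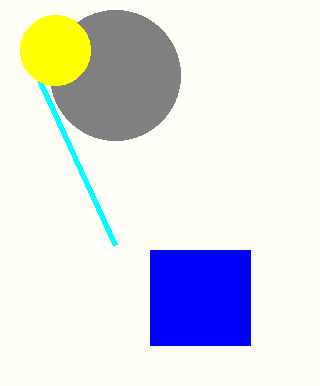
x0_1 = 150
y0_1 = 250
x1_1 = 250
y1_1 = 345
x1_2 = 115
y1_2 = 245
cx_3 = 115
cy_3 = 75
r_3 = 65
cx_4 = 55
cy_4 = 50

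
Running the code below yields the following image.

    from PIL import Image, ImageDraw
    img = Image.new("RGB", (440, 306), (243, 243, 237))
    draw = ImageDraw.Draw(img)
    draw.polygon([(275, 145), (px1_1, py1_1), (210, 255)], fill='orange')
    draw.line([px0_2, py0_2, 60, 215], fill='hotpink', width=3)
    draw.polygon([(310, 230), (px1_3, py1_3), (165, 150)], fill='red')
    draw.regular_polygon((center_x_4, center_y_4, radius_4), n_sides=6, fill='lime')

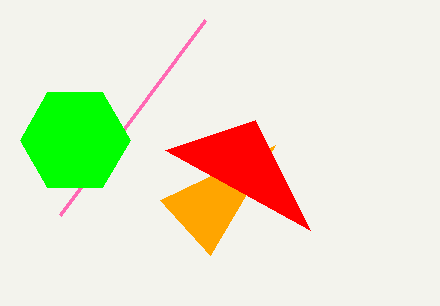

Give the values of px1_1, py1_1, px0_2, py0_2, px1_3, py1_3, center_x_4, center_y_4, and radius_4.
px1_1 = 160, py1_1 = 200, px0_2 = 205, py0_2 = 20, px1_3 = 255, py1_3 = 120, center_x_4 = 75, center_y_4 = 140, radius_4 = 55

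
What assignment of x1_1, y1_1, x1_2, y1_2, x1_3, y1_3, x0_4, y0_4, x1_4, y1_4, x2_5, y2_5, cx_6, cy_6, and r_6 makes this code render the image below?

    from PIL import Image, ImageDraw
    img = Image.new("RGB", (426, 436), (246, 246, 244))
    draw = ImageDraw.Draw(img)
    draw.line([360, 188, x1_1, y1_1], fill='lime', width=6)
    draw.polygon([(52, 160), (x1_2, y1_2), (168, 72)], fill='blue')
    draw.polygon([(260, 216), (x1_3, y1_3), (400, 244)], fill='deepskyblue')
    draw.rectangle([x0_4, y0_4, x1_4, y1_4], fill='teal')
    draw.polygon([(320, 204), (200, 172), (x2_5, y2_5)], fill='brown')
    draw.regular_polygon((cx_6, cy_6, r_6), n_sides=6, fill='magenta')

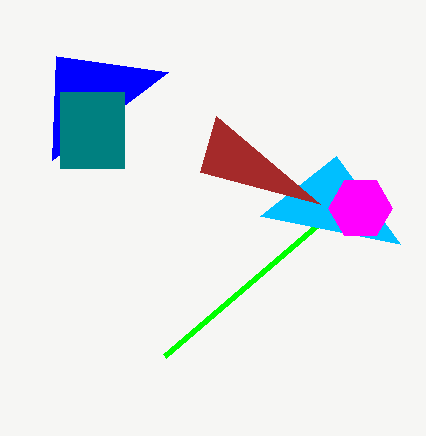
x1_1 = 164
y1_1 = 356
x1_2 = 56
y1_2 = 56
x1_3 = 336
y1_3 = 156
x0_4 = 60
y0_4 = 92
x1_4 = 124
y1_4 = 168
x2_5 = 216
y2_5 = 116
cx_6 = 360
cy_6 = 208
r_6 = 32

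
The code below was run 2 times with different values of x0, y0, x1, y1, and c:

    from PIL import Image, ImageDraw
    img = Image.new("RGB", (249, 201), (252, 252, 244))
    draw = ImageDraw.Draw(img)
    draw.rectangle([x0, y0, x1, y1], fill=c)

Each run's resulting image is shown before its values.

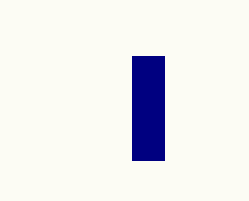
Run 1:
x0 = 132, y0 = 56, x1 = 164, y1 = 160, c = 'navy'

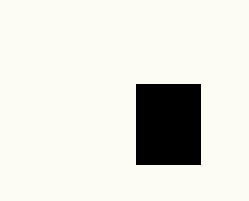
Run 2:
x0 = 136; y0 = 84; x1 = 200; y1 = 164; c = 'black'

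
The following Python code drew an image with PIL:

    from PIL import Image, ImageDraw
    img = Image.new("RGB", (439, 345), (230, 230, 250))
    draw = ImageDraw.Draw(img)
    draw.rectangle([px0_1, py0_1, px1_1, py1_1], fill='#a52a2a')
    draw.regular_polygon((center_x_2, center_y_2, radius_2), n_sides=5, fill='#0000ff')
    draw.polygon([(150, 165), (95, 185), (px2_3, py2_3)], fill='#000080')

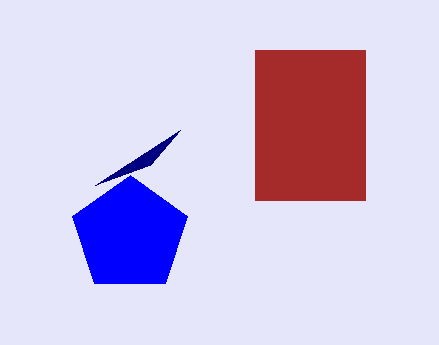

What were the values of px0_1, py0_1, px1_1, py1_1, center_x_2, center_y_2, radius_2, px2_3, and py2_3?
px0_1 = 255
py0_1 = 50
px1_1 = 365
py1_1 = 200
center_x_2 = 130
center_y_2 = 235
radius_2 = 60
px2_3 = 180
py2_3 = 130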